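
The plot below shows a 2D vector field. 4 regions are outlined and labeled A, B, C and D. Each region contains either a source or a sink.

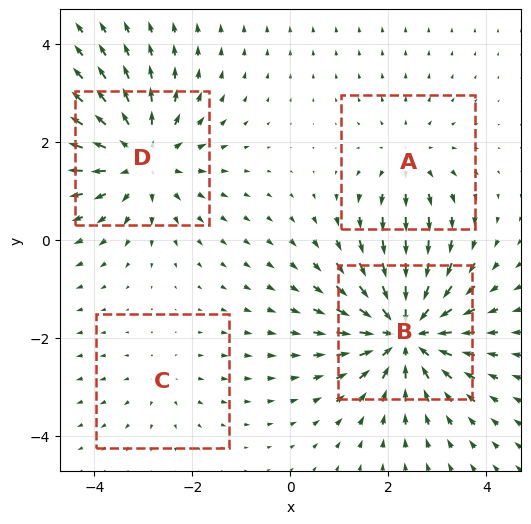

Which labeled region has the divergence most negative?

Divergence at each region's feature centre — A: about +3, B: about -6, C: about +2, D: about +5. Region B is most negative.

B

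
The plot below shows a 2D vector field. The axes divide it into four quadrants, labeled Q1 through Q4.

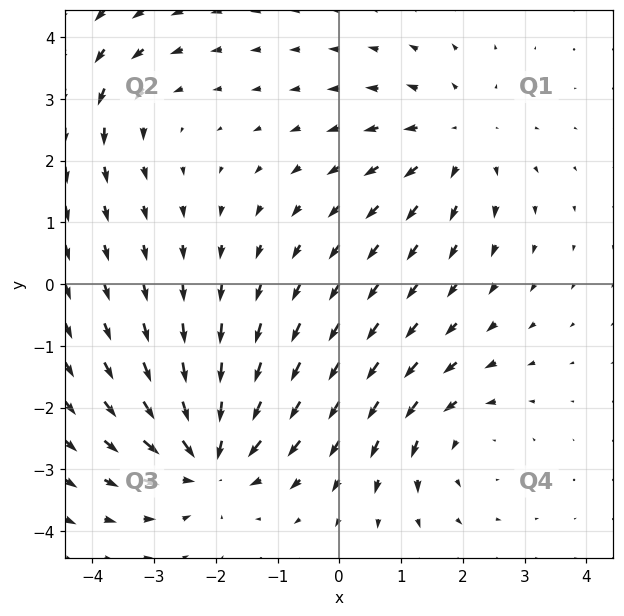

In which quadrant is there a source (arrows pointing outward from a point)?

The source sits at approximately (1.9, 2.3), which lies in quadrant Q1. The divergence there is about +3, positive as expected for a source.

Q1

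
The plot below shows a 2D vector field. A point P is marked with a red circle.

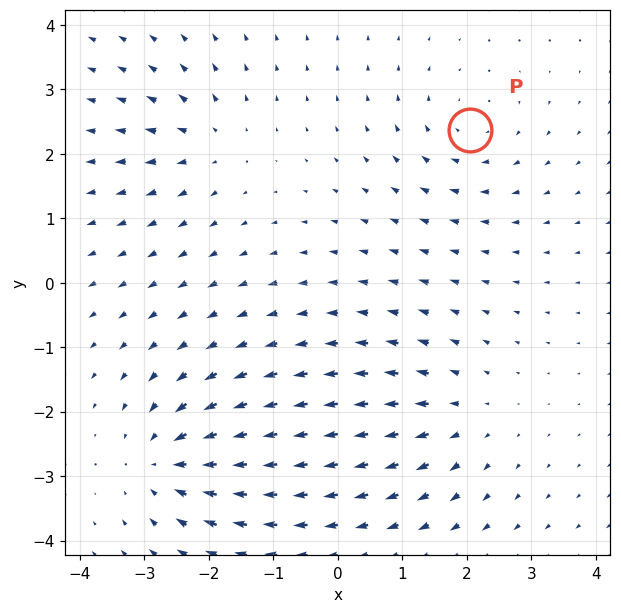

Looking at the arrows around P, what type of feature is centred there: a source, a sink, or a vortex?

At P (2.0, 2.4) the arrows circulate clockwise. Divergence ≈0, curl about -3 — near-zero divergence with nonzero curl is a vortex.

vortex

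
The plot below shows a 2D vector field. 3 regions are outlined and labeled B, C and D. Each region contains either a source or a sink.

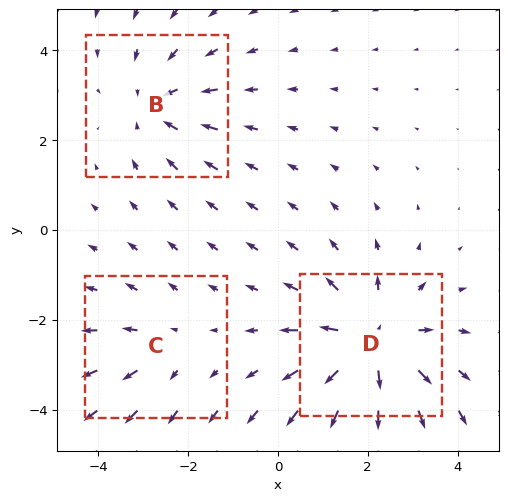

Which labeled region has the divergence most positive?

D

Divergence at each region's feature centre — B: about -3, C: about +2, D: about +5. Region D is most positive.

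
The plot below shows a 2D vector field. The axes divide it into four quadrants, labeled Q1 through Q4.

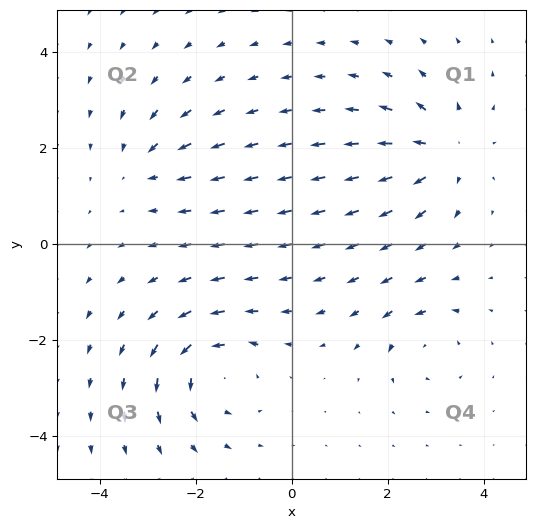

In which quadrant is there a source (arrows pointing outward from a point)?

Q1

The source sits at approximately (3.2, 1.9), which lies in quadrant Q1. The divergence there is about +4, positive as expected for a source.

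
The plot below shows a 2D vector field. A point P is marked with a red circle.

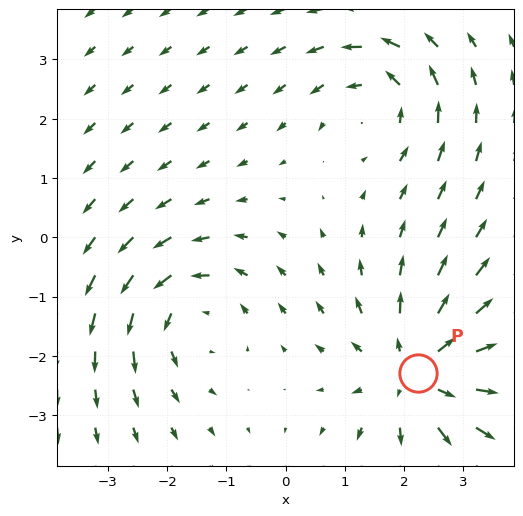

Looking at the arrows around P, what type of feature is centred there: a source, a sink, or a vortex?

At P (2.2, -2.3) the arrows spread outward. Divergence about +4, curl ≈0 — positive divergence with near-zero curl is a source.

source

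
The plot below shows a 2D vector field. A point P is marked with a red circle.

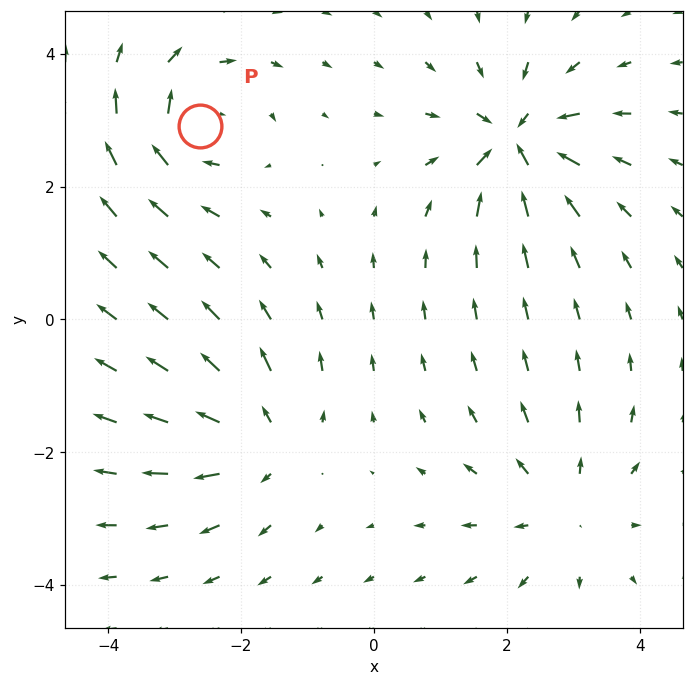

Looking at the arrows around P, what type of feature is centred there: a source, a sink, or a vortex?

At P (-2.6, 2.9) the arrows circulate clockwise. Divergence ≈0, curl about -4 — near-zero divergence with nonzero curl is a vortex.

vortex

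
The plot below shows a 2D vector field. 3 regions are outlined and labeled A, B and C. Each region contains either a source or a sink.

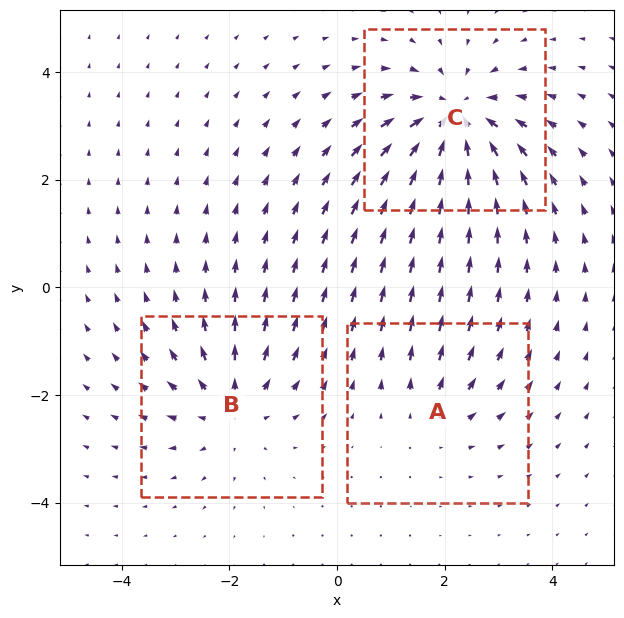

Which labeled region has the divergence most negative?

C

Divergence at each region's feature centre — A: about +2, B: about +3, C: about -4. Region C is most negative.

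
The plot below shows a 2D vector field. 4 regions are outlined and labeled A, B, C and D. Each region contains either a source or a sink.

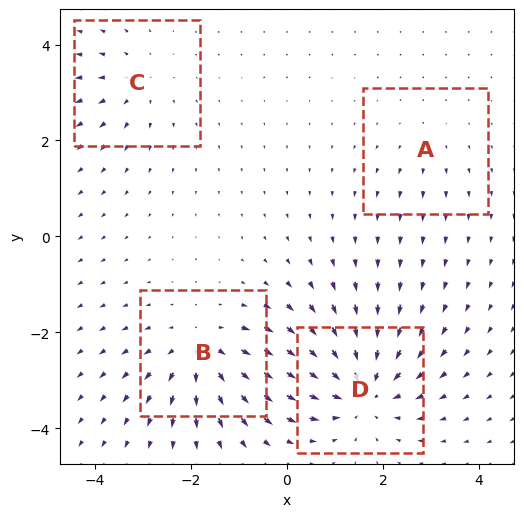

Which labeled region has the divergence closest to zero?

A

Divergence at each region's feature centre — A: about +2, B: about +5, C: about +3, D: about -6. Region A is closest to zero.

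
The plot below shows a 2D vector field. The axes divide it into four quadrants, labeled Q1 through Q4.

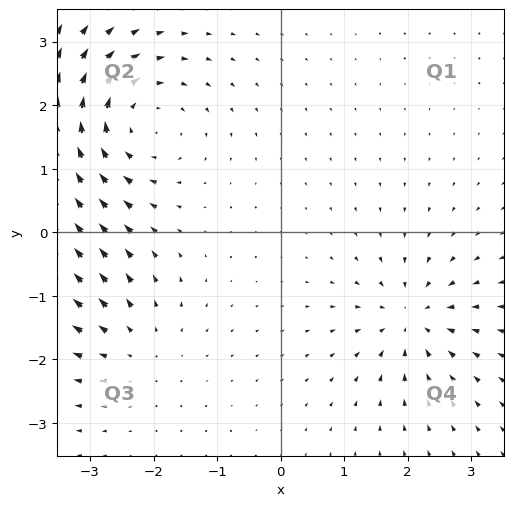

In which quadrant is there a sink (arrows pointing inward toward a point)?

Q4

The sink sits at approximately (2.1, -1.4), which lies in quadrant Q4. The divergence there is about -4, negative as expected for a sink.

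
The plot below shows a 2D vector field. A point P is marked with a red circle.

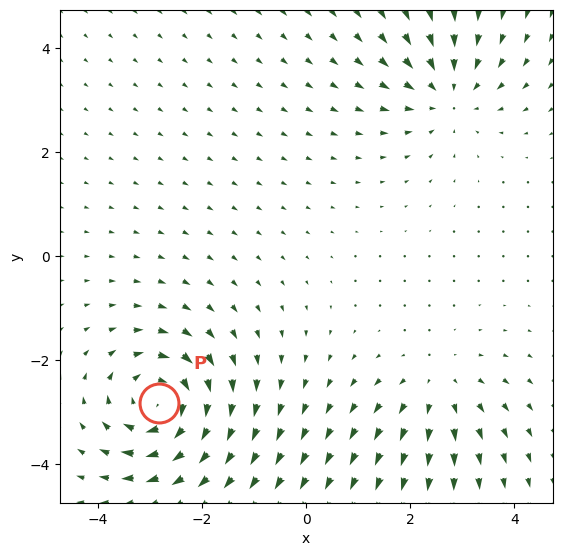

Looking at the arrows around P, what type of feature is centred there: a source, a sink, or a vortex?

At P (-2.8, -2.8) the arrows circulate clockwise. Divergence ≈0, curl about -6 — near-zero divergence with nonzero curl is a vortex.

vortex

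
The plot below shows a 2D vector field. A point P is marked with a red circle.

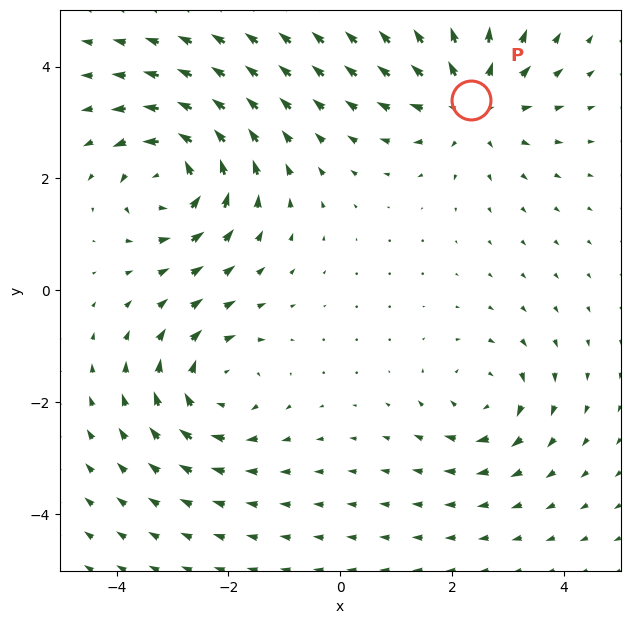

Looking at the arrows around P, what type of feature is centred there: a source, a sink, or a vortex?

source

At P (2.3, 3.4) the arrows spread outward. Divergence about +5, curl ≈0 — positive divergence with near-zero curl is a source.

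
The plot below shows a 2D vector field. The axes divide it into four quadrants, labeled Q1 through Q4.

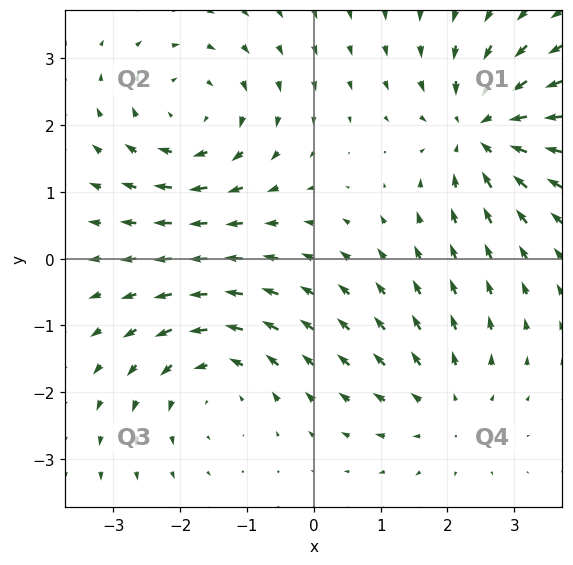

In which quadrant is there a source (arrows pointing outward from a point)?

Q4

The source sits at approximately (2.0, -2.2), which lies in quadrant Q4. The divergence there is about +3, positive as expected for a source.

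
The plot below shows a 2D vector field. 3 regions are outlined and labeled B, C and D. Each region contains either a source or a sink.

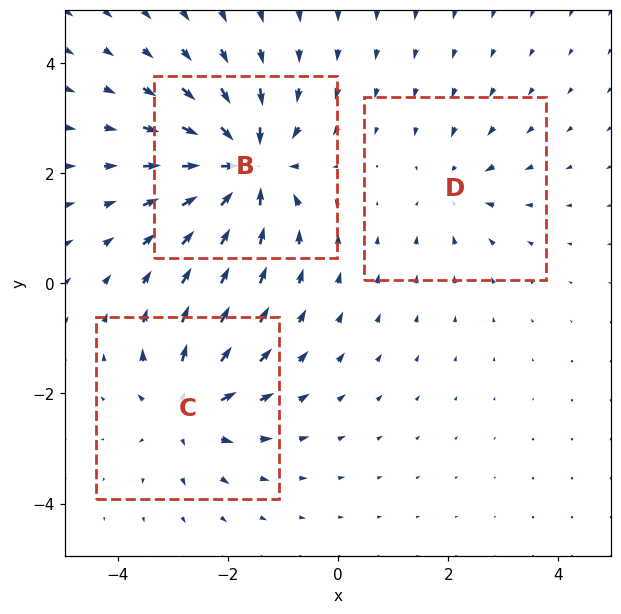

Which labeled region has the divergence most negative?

B

Divergence at each region's feature centre — B: about -6, C: about +4, D: about -3. Region B is most negative.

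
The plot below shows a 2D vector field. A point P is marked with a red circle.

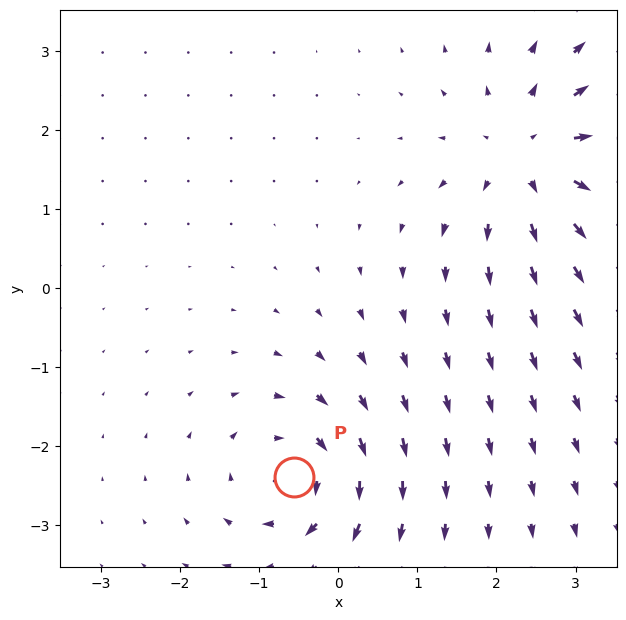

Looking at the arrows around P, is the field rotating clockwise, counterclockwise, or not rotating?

Near P at (-0.6, -2.4) the arrows circulate clockwise. The curl (z-component) there is about -5; negative curl means clockwise rotation.

clockwise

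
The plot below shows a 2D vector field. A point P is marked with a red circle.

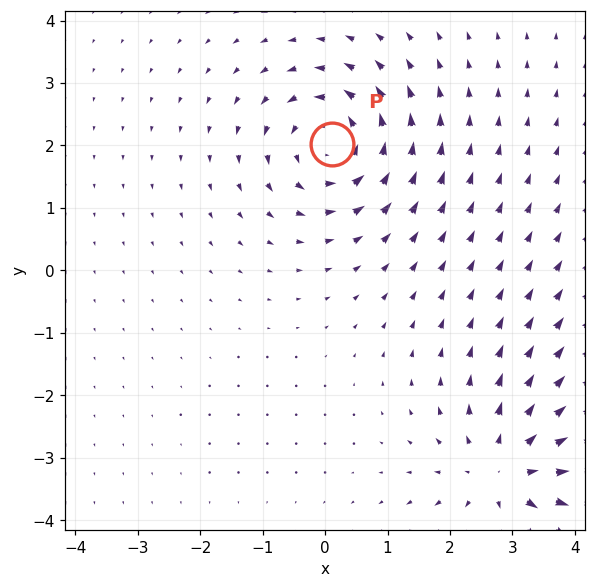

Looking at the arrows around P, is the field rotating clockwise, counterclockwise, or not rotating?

Near P at (0.1, 2.0) the arrows circulate counterclockwise. The curl (z-component) there is about +4; positive curl means counterclockwise rotation.

counterclockwise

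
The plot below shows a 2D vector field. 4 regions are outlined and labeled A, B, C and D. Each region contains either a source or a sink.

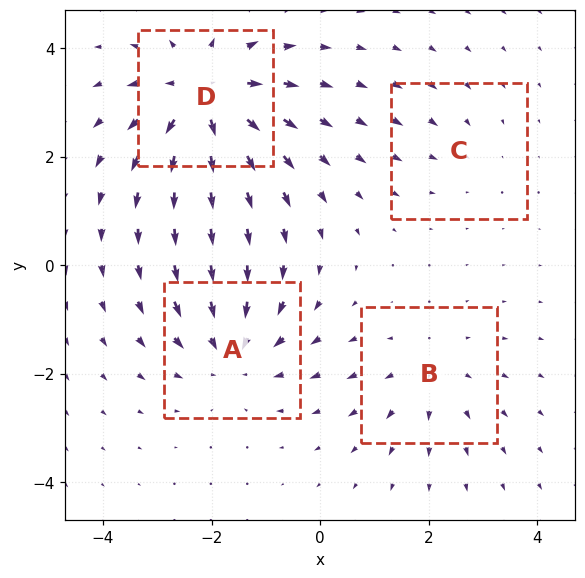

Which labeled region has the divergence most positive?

Divergence at each region's feature centre — A: about -4, B: about +3, C: about -2, D: about +6. Region D is most positive.

D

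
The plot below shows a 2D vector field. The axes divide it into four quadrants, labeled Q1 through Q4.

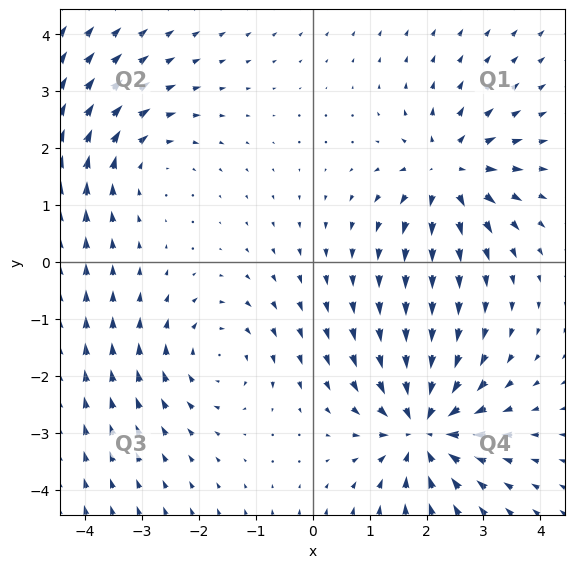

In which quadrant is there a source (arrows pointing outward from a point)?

The source sits at approximately (2.4, 1.6), which lies in quadrant Q1. The divergence there is about +4, positive as expected for a source.

Q1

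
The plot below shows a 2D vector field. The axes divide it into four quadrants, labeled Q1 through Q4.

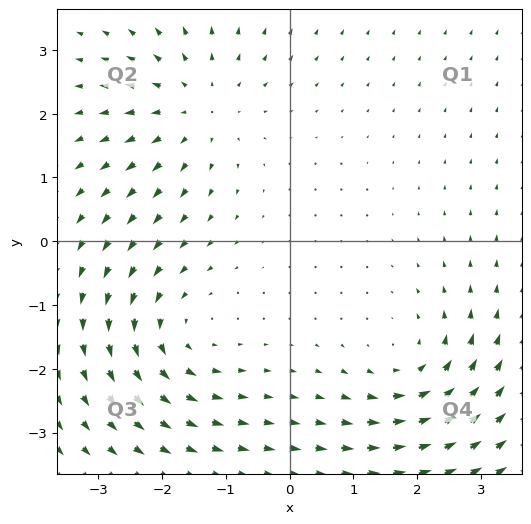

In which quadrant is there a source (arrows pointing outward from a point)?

The source sits at approximately (-1.4, 2.1), which lies in quadrant Q2. The divergence there is about +4, positive as expected for a source.

Q2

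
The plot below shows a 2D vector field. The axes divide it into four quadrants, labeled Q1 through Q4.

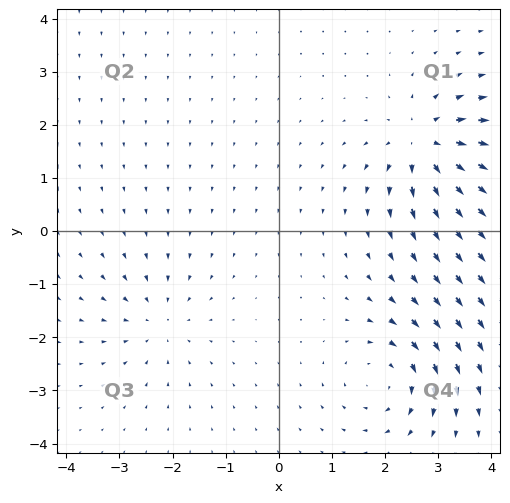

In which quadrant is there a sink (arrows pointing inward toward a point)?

Q3

The sink sits at approximately (-2.3, -1.7), which lies in quadrant Q3. The divergence there is about -3, negative as expected for a sink.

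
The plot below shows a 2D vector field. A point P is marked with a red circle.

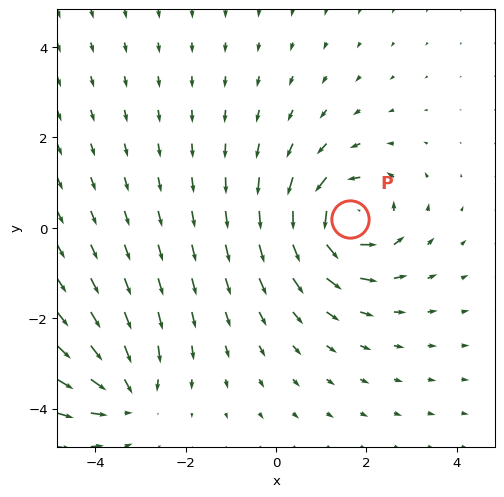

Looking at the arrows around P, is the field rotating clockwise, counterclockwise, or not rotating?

counterclockwise

Near P at (1.6, 0.2) the arrows circulate counterclockwise. The curl (z-component) there is about +6; positive curl means counterclockwise rotation.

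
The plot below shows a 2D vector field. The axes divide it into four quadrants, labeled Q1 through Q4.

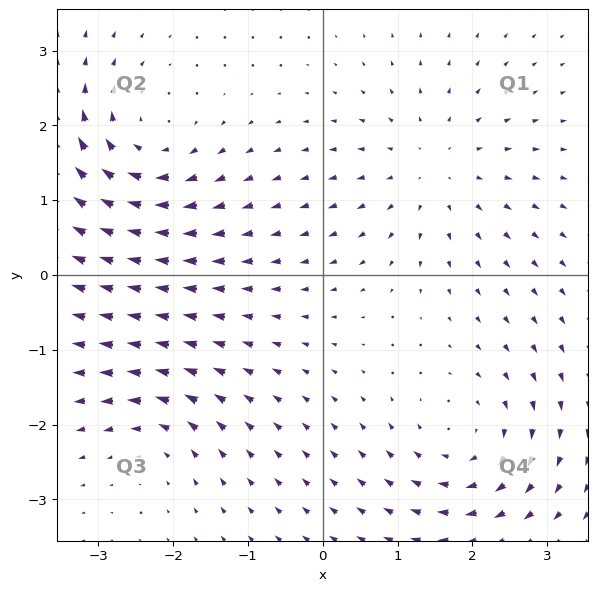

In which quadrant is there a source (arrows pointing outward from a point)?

The source sits at approximately (1.5, 1.4), which lies in quadrant Q1. The divergence there is about +4, positive as expected for a source.

Q1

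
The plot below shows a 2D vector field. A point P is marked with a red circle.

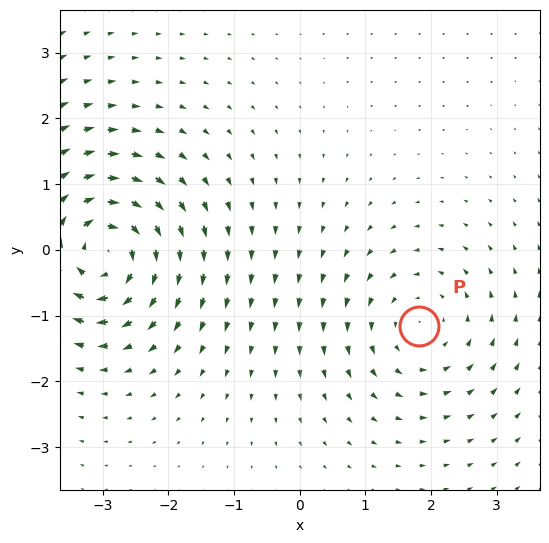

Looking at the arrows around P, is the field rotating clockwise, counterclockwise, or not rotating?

Near P at (1.8, -1.2) the arrows circulate counterclockwise. The curl (z-component) there is about +3; positive curl means counterclockwise rotation.

counterclockwise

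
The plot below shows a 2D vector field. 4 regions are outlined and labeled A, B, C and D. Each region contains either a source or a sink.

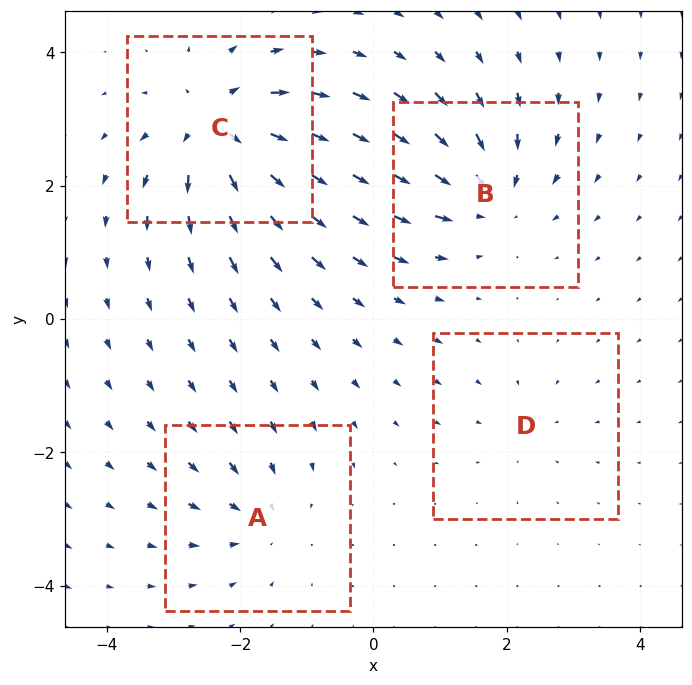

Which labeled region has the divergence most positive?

C

Divergence at each region's feature centre — A: about -4, B: about -6, C: about +8, D: about -3. Region C is most positive.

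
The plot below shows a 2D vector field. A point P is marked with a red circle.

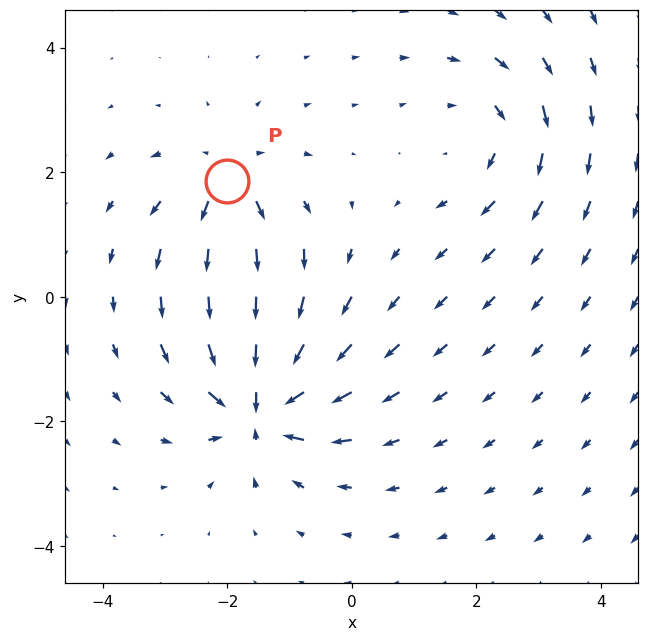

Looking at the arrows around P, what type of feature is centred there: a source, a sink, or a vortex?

source

At P (-2.0, 1.9) the arrows spread outward. Divergence about +4, curl ≈0 — positive divergence with near-zero curl is a source.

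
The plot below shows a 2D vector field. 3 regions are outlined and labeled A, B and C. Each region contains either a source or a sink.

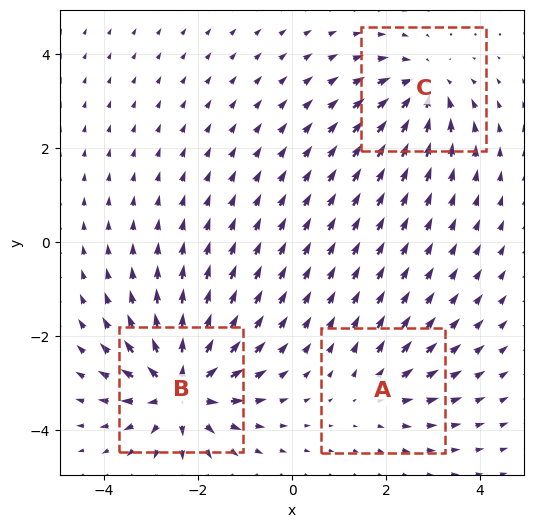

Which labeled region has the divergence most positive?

B

Divergence at each region's feature centre — A: about +2, B: about +6, C: about -4. Region B is most positive.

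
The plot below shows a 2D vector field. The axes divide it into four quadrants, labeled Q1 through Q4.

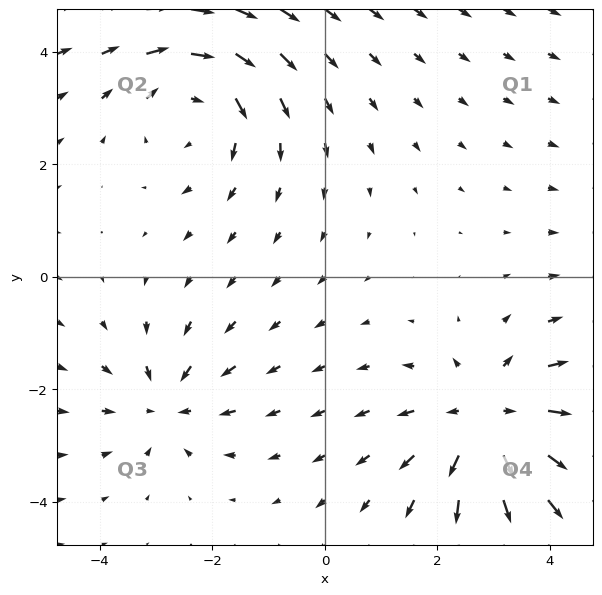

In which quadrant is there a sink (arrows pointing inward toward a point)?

The sink sits at approximately (-2.8, -2.3), which lies in quadrant Q3. The divergence there is about -3, negative as expected for a sink.

Q3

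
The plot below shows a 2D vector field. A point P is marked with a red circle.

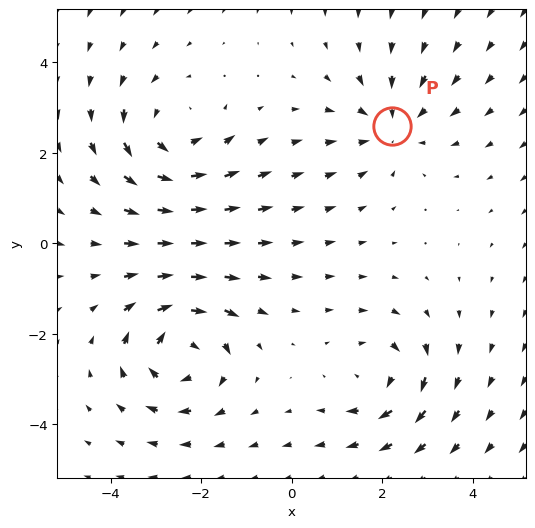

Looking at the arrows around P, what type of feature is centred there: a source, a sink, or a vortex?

sink

At P (2.2, 2.6) the arrows converge inward. Divergence about -3, curl ≈0 — negative divergence with near-zero curl is a sink.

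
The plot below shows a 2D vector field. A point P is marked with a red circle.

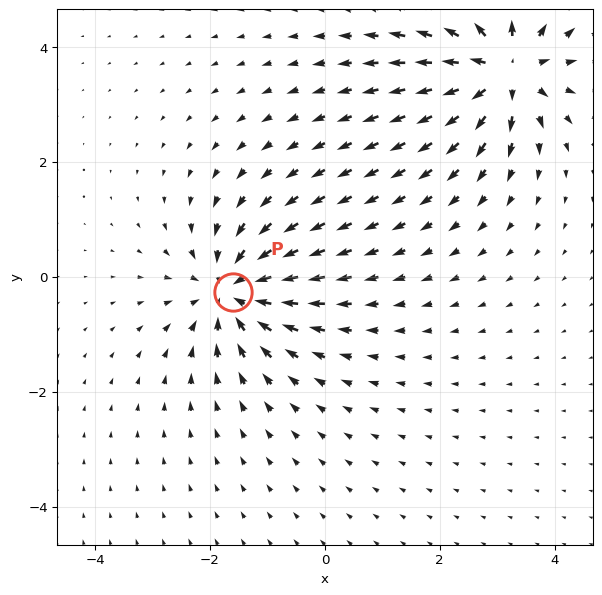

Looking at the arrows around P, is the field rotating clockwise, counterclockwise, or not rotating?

Near P at (-1.6, -0.3) the arrows show no circulation. The curl there is ≈0.

not rotating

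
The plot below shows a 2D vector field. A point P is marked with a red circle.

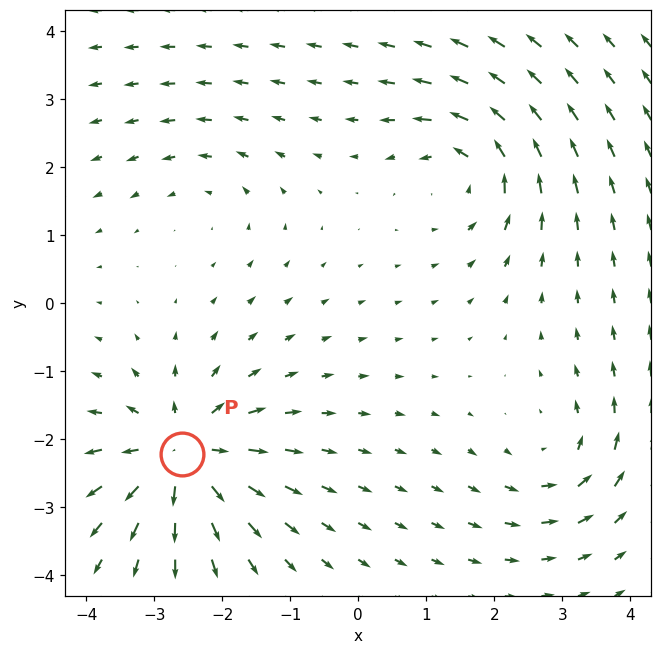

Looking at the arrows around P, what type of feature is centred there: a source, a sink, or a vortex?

source

At P (-2.6, -2.2) the arrows spread outward. Divergence about +6, curl ≈0 — positive divergence with near-zero curl is a source.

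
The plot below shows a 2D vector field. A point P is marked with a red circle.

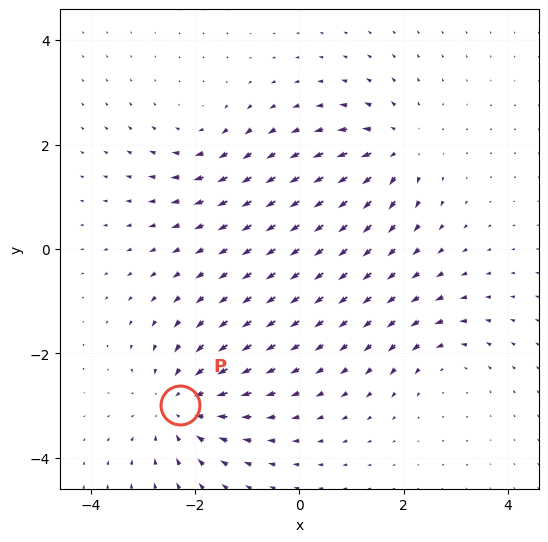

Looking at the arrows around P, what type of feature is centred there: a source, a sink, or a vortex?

sink

At P (-2.3, -3.0) the arrows converge inward. Divergence about -5, curl ≈0 — negative divergence with near-zero curl is a sink.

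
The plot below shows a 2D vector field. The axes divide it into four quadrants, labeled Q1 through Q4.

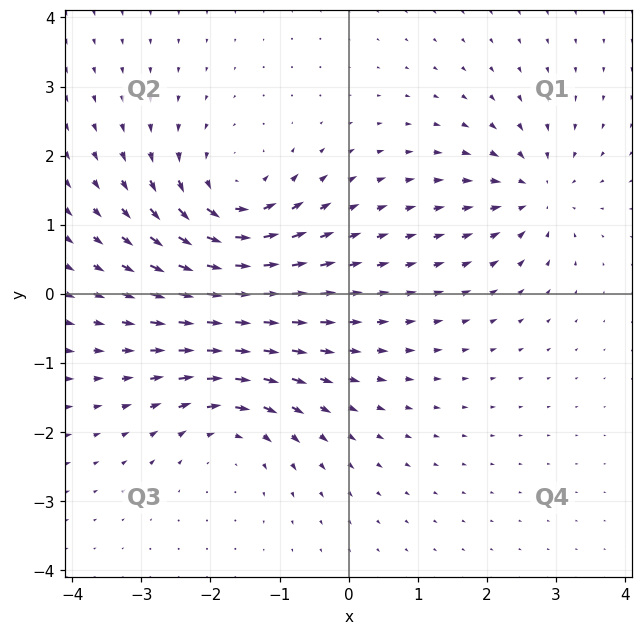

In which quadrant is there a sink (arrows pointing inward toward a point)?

The sink sits at approximately (2.7, 1.5), which lies in quadrant Q1. The divergence there is about -5, negative as expected for a sink.

Q1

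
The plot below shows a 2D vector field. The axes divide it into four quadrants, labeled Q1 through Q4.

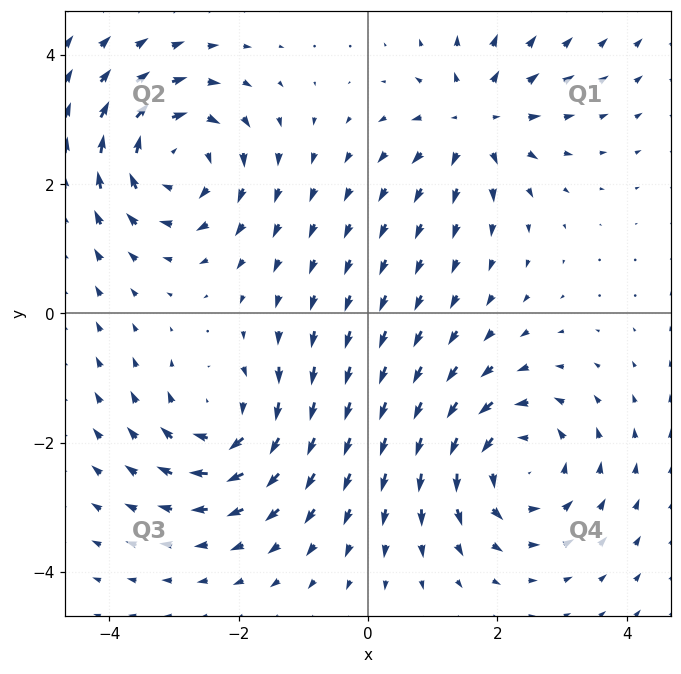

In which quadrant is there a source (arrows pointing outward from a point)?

The source sits at approximately (1.7, 3.0), which lies in quadrant Q1. The divergence there is about +4, positive as expected for a source.

Q1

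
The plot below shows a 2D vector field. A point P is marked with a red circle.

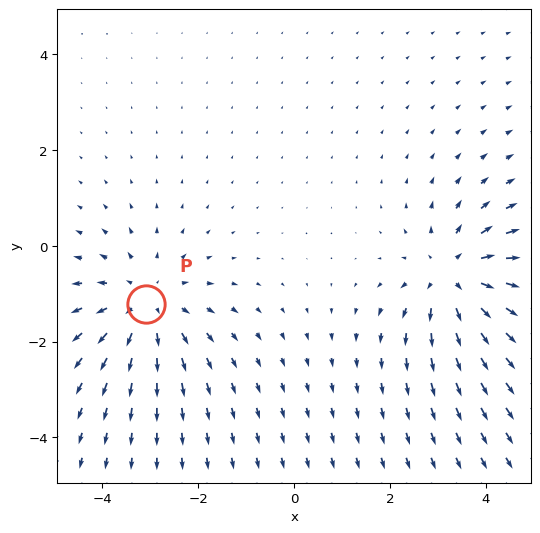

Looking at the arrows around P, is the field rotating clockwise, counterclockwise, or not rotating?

Near P at (-3.1, -1.2) the arrows show no circulation. The curl there is ≈0.

not rotating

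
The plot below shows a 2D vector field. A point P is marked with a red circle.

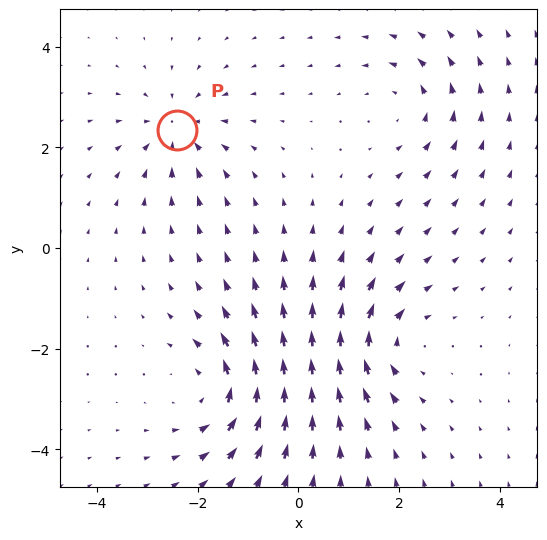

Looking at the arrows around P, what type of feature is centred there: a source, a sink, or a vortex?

sink

At P (-2.4, 2.3) the arrows converge inward. Divergence about -4, curl ≈0 — negative divergence with near-zero curl is a sink.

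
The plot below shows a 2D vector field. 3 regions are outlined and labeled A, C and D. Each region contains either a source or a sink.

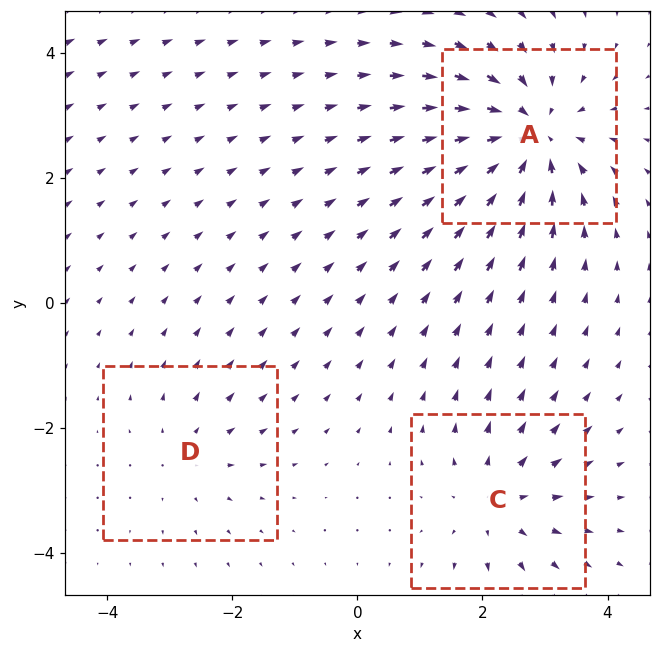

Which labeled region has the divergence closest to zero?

Divergence at each region's feature centre — A: about -5, C: about +3, D: about +2. Region D is closest to zero.

D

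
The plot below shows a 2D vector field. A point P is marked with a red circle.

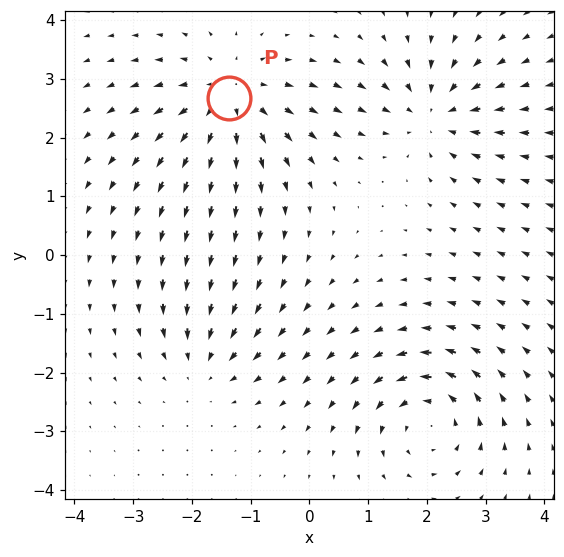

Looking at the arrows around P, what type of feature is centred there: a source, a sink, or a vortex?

At P (-1.4, 2.7) the arrows spread outward. Divergence about +5, curl ≈0 — positive divergence with near-zero curl is a source.

source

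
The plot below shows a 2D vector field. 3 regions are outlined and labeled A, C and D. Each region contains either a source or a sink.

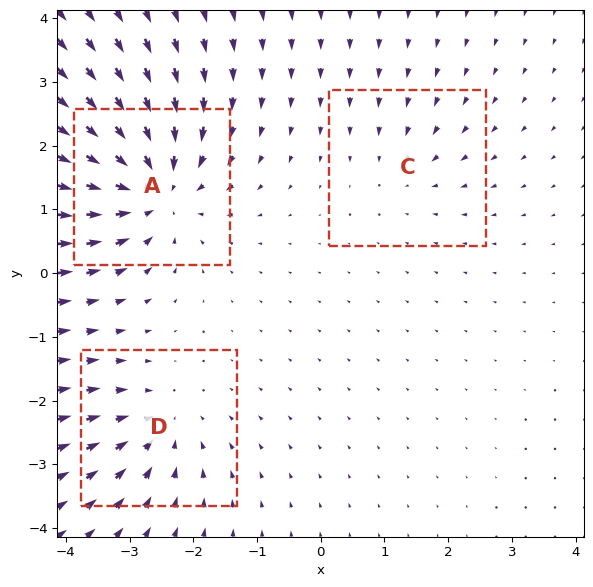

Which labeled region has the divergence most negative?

Divergence at each region's feature centre — A: about -6, C: about -2, D: about -3. Region A is most negative.

A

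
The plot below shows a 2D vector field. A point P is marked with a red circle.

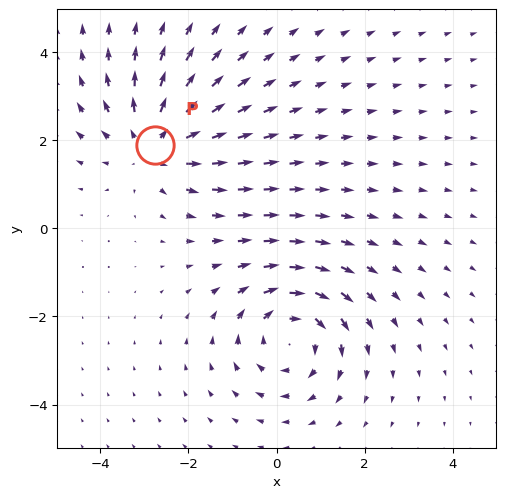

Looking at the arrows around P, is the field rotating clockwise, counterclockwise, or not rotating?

Near P at (-2.8, 1.9) the arrows show no circulation. The curl there is ≈0.

not rotating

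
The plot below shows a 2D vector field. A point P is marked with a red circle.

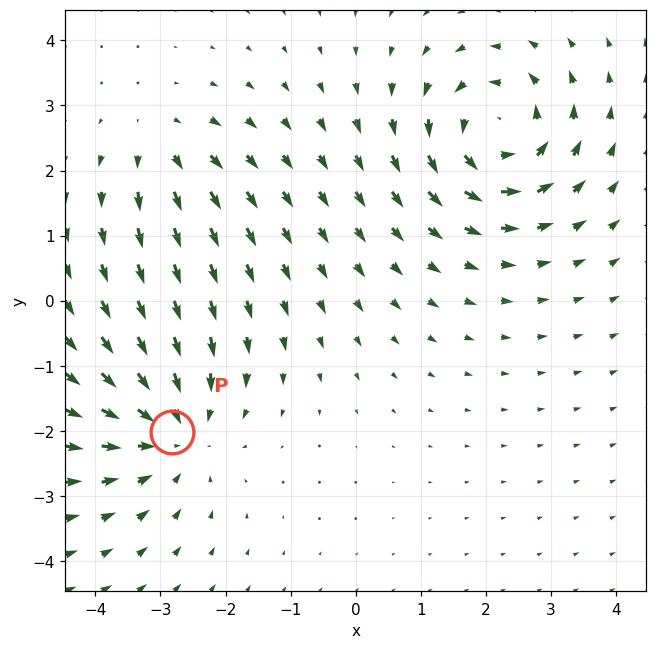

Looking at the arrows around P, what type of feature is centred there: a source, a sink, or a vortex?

sink

At P (-2.8, -2.0) the arrows converge inward. Divergence about -4, curl ≈0 — negative divergence with near-zero curl is a sink.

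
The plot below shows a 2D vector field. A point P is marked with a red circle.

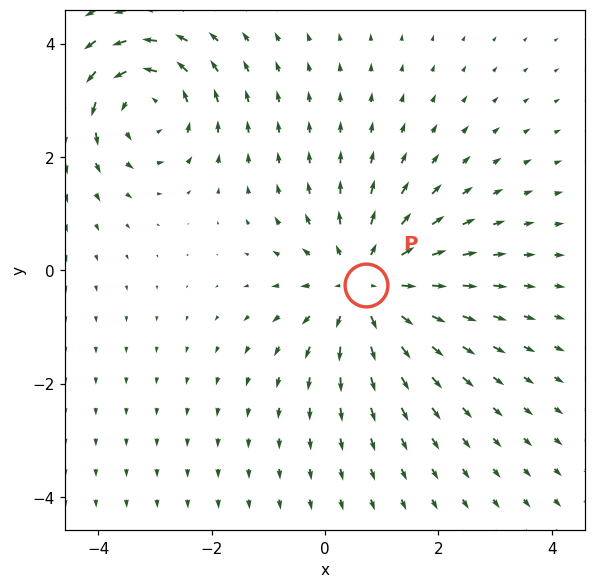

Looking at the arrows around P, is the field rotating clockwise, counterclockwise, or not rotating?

Near P at (0.7, -0.3) the arrows show no circulation. The curl there is ≈0.

not rotating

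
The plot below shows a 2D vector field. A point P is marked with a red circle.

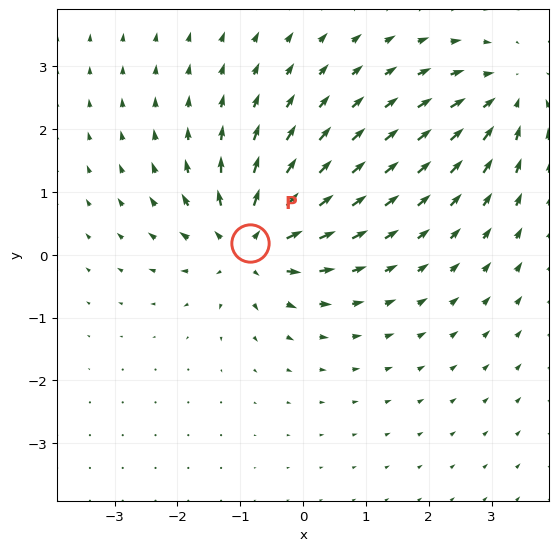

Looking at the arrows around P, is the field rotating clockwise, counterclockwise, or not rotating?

Near P at (-0.8, 0.2) the arrows show no circulation. The curl there is ≈0.

not rotating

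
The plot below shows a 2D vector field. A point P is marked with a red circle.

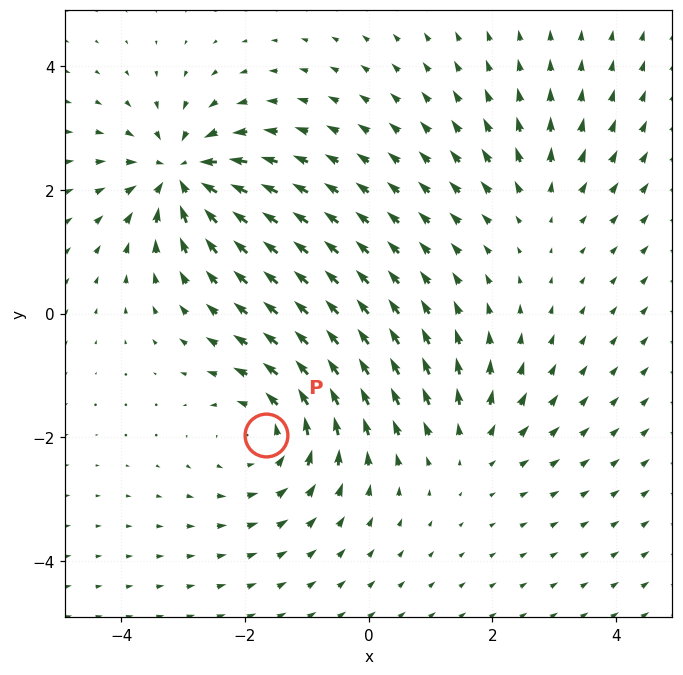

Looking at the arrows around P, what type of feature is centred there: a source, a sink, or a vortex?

At P (-1.7, -2.0) the arrows circulate counterclockwise. Divergence ≈0, curl about +4 — near-zero divergence with nonzero curl is a vortex.

vortex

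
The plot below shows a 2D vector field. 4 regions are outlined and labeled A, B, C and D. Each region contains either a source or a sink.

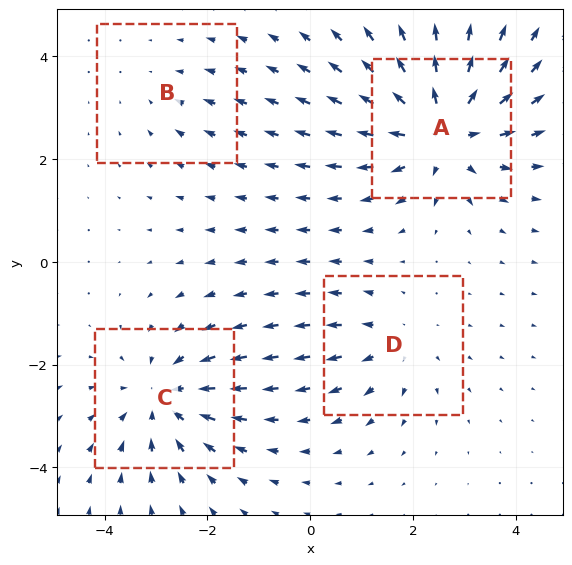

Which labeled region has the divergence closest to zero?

Divergence at each region's feature centre — A: about +7, B: about -2, C: about -5, D: about +3. Region B is closest to zero.

B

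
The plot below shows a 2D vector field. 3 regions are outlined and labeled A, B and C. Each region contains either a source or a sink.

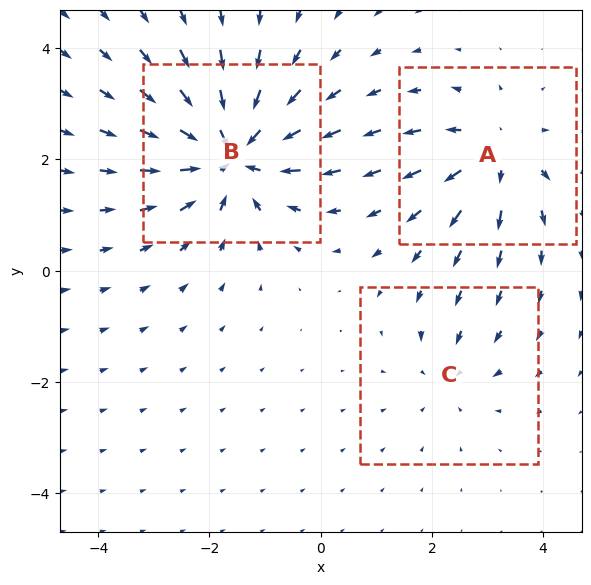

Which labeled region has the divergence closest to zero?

C

Divergence at each region's feature centre — A: about +3, B: about -5, C: about -2. Region C is closest to zero.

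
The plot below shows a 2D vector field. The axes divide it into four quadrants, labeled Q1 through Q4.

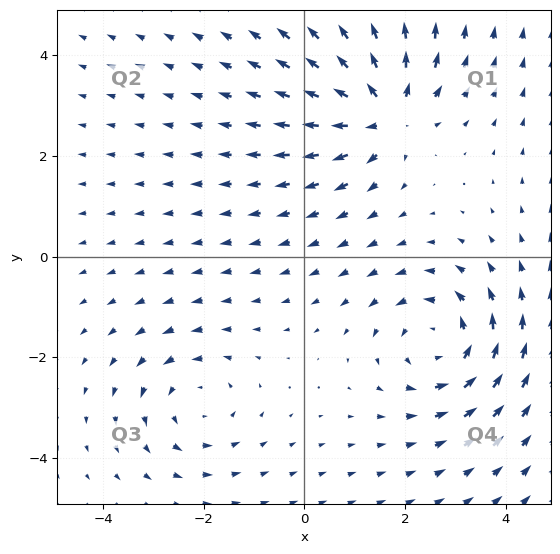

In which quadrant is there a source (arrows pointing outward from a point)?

Q1

The source sits at approximately (1.6, 2.9), which lies in quadrant Q1. The divergence there is about +5, positive as expected for a source.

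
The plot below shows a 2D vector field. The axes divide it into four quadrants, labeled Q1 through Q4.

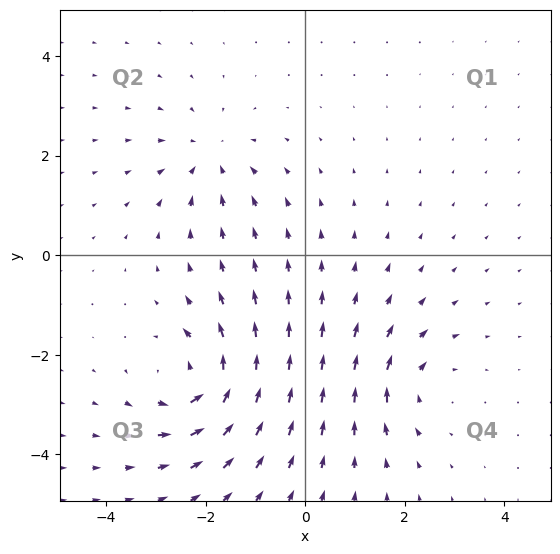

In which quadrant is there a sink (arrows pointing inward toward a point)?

Q2

The sink sits at approximately (-1.9, 1.9), which lies in quadrant Q2. The divergence there is about -3, negative as expected for a sink.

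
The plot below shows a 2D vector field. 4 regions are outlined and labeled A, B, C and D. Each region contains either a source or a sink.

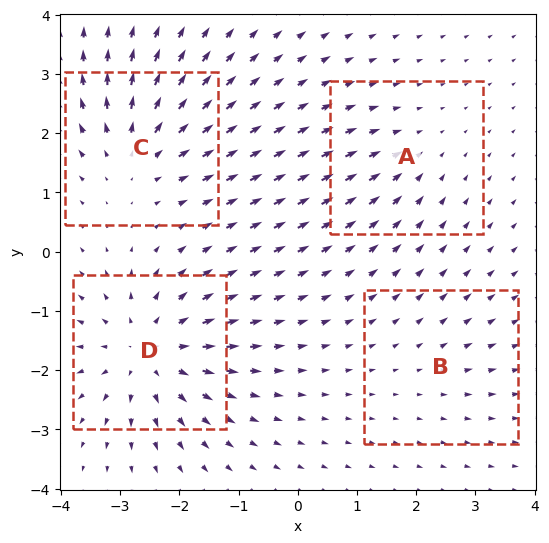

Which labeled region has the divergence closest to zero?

Divergence at each region's feature centre — A: about -3, B: about +2, C: about +5, D: about +7. Region B is closest to zero.

B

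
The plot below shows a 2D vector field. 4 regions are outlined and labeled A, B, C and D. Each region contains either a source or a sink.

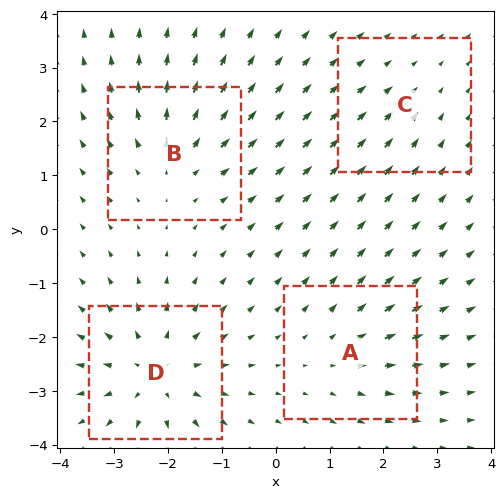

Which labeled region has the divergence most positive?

Divergence at each region's feature centre — A: about +3, B: about +4, C: about -2, D: about +7. Region D is most positive.

D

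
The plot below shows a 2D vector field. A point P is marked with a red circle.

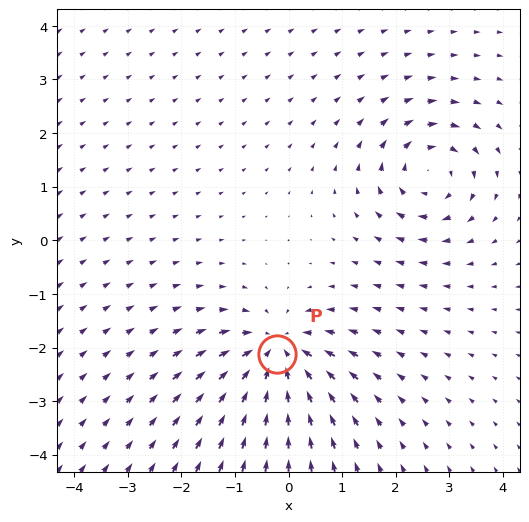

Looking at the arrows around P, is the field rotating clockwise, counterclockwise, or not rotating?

not rotating

Near P at (-0.2, -2.1) the arrows show no circulation. The curl there is ≈0.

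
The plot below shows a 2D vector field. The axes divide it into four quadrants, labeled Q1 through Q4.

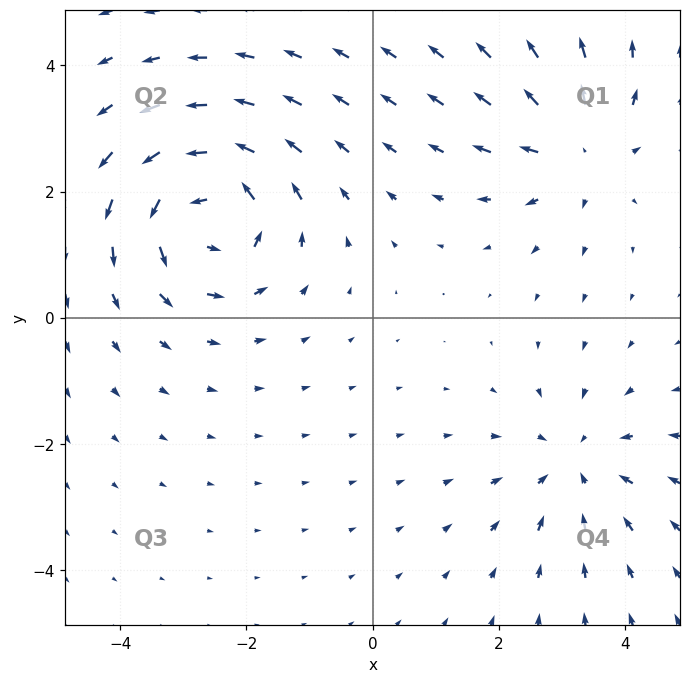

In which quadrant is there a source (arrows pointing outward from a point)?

Q1

The source sits at approximately (3.3, 2.7), which lies in quadrant Q1. The divergence there is about +3, positive as expected for a source.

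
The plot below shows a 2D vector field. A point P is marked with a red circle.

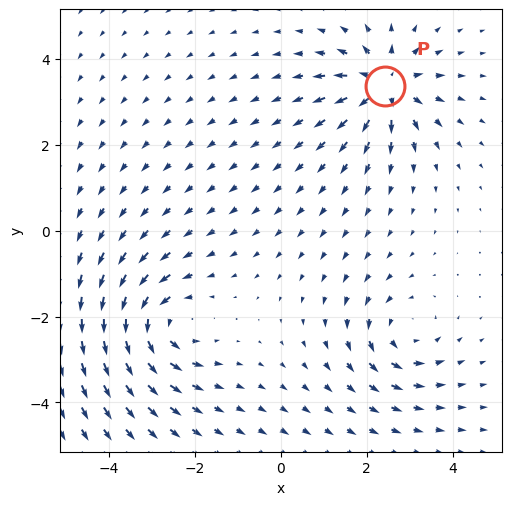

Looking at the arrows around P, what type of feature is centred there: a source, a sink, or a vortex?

source

At P (2.4, 3.4) the arrows spread outward. Divergence about +6, curl ≈0 — positive divergence with near-zero curl is a source.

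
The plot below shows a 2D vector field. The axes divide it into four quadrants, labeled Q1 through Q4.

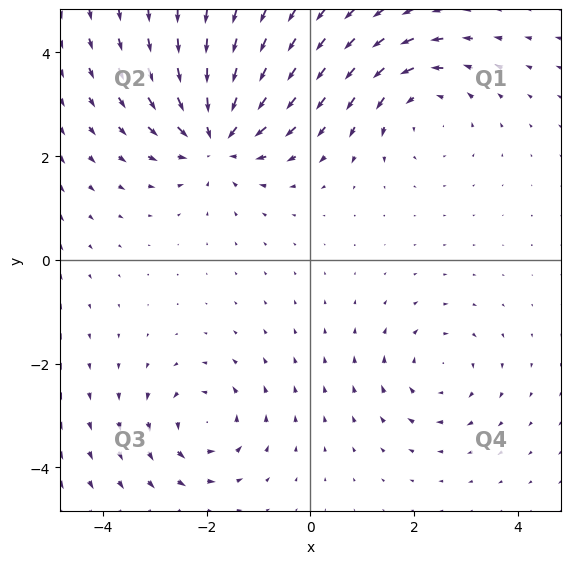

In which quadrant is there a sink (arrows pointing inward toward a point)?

The sink sits at approximately (-1.8, 2.4), which lies in quadrant Q2. The divergence there is about -5, negative as expected for a sink.

Q2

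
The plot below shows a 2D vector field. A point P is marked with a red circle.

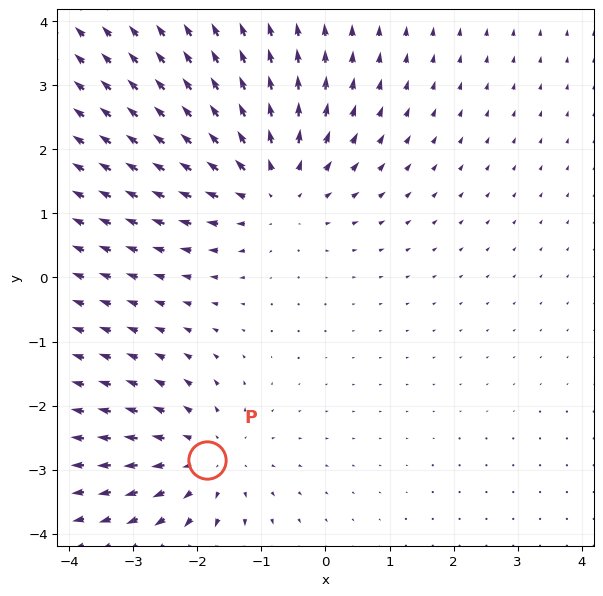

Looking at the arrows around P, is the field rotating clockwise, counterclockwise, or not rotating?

Near P at (-1.9, -2.8) the arrows show no circulation. The curl there is ≈0.

not rotating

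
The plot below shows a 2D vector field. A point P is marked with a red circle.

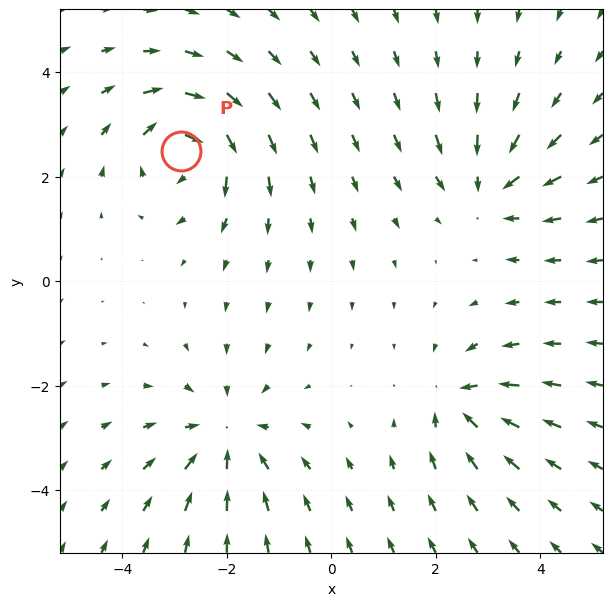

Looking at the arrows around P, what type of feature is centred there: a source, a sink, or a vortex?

At P (-2.9, 2.5) the arrows circulate clockwise. Divergence ≈0, curl about -6 — near-zero divergence with nonzero curl is a vortex.

vortex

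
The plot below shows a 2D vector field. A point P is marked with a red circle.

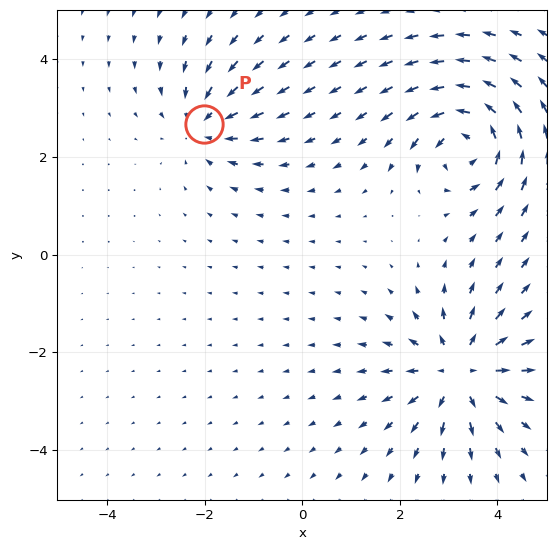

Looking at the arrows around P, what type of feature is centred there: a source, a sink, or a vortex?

At P (-2.0, 2.7) the arrows converge inward. Divergence about -4, curl ≈0 — negative divergence with near-zero curl is a sink.

sink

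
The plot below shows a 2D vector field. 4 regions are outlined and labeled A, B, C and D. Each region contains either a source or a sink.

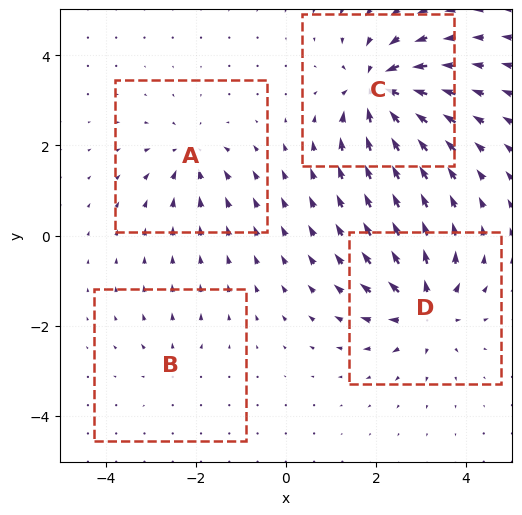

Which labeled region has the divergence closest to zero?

Divergence at each region's feature centre — A: about -4, B: about +3, C: about -8, D: about +7. Region B is closest to zero.

B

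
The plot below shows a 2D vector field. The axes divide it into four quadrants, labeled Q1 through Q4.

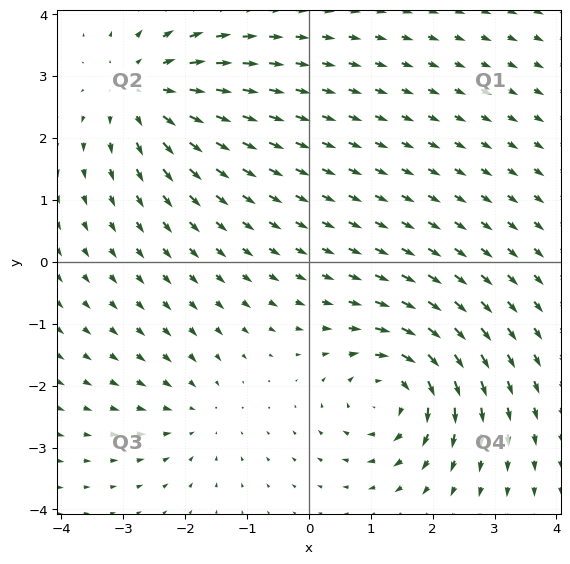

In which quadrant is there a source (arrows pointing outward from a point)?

Q2

The source sits at approximately (-2.7, 2.8), which lies in quadrant Q2. The divergence there is about +5, positive as expected for a source.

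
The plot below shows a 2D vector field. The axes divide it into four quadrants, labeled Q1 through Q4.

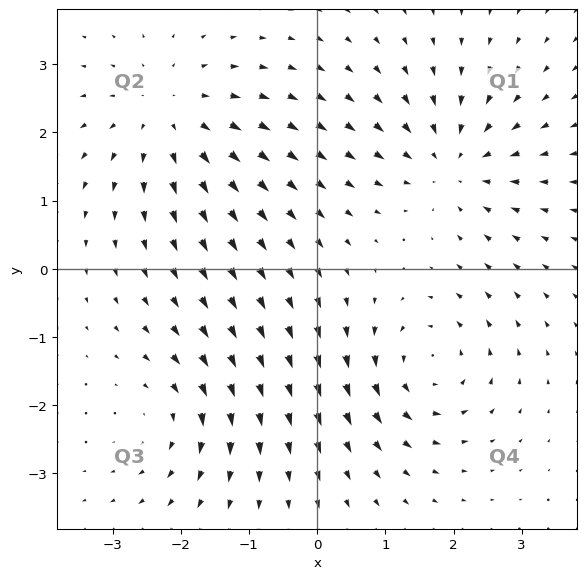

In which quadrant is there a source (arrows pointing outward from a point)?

The source sits at approximately (-2.2, 2.3), which lies in quadrant Q2. The divergence there is about +3, positive as expected for a source.

Q2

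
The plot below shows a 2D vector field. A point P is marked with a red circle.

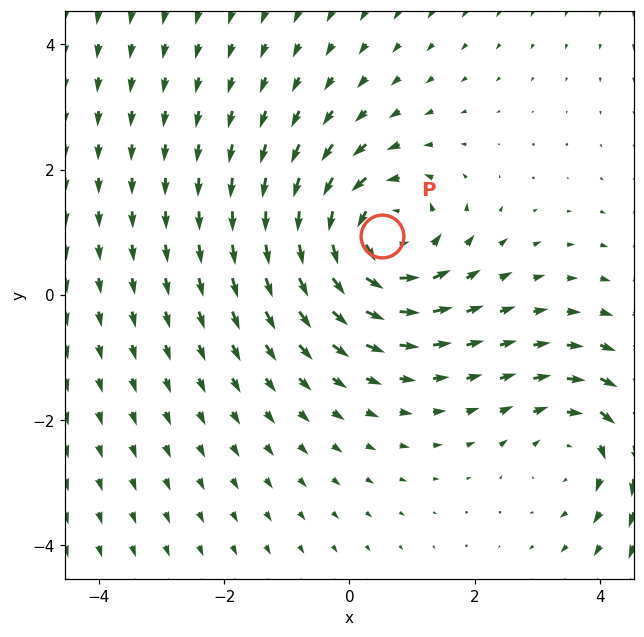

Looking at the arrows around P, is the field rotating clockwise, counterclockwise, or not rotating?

Near P at (0.5, 0.9) the arrows circulate counterclockwise. The curl (z-component) there is about +4; positive curl means counterclockwise rotation.

counterclockwise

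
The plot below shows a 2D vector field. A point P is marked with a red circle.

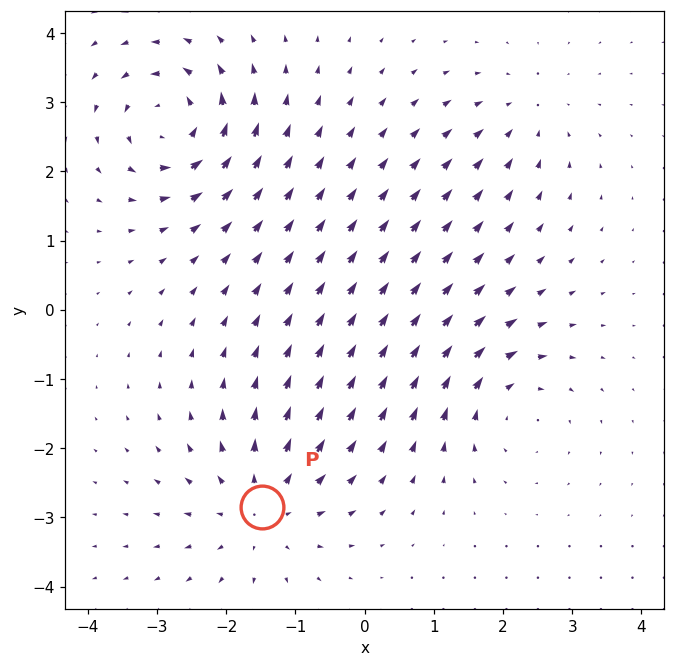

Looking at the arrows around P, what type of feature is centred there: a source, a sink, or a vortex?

source

At P (-1.5, -2.9) the arrows spread outward. Divergence about +5, curl ≈0 — positive divergence with near-zero curl is a source.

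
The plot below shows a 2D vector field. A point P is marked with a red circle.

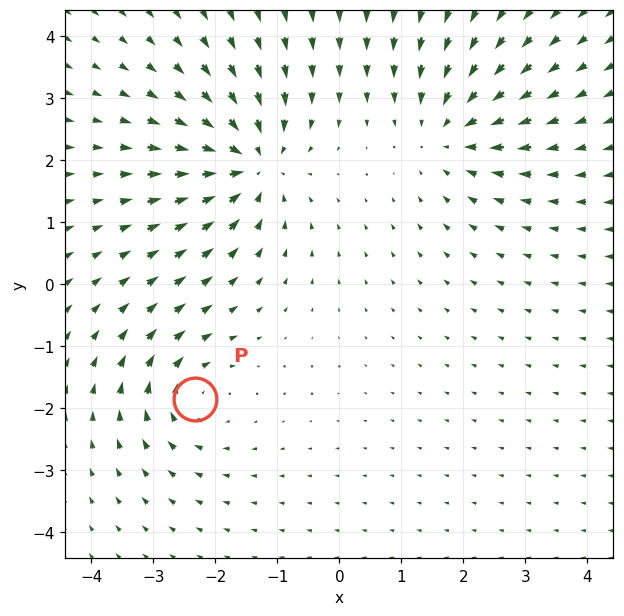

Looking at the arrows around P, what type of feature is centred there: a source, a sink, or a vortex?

vortex

At P (-2.3, -1.9) the arrows circulate clockwise. Divergence ≈0, curl about -4 — near-zero divergence with nonzero curl is a vortex.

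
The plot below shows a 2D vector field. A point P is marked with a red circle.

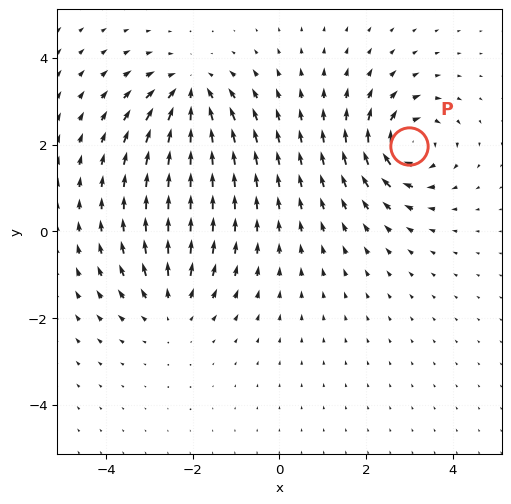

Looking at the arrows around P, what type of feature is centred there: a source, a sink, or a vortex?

At P (3.0, 2.0) the arrows circulate clockwise. Divergence ≈0, curl about -7 — near-zero divergence with nonzero curl is a vortex.

vortex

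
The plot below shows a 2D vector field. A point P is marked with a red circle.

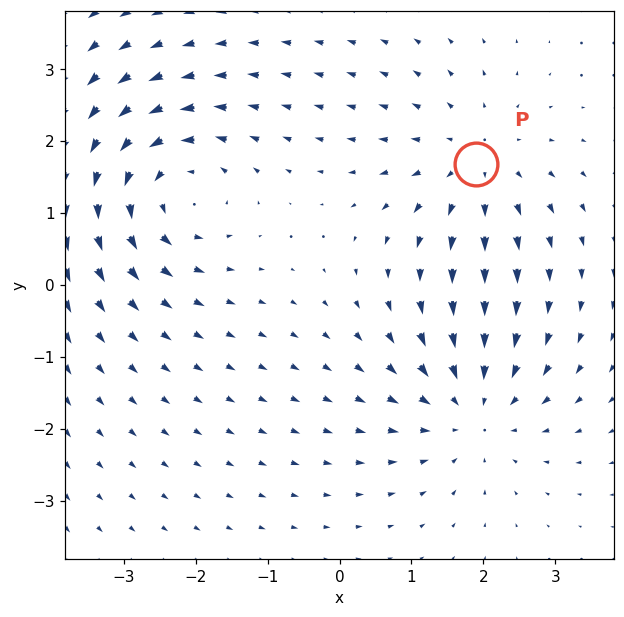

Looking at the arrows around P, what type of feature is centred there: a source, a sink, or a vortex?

source

At P (1.9, 1.7) the arrows spread outward. Divergence about +3, curl ≈0 — positive divergence with near-zero curl is a source.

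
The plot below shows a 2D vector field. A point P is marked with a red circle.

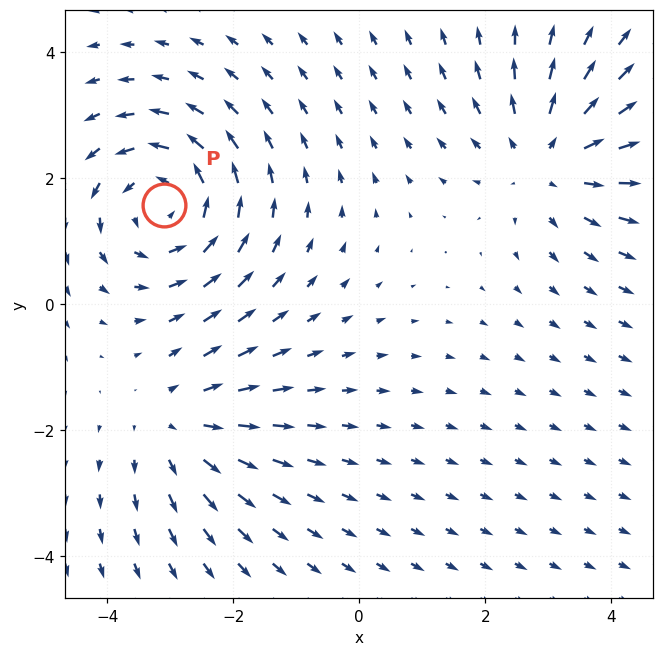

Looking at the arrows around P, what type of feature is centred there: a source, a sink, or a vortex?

vortex

At P (-3.1, 1.6) the arrows circulate counterclockwise. Divergence ≈0, curl about +4 — near-zero divergence with nonzero curl is a vortex.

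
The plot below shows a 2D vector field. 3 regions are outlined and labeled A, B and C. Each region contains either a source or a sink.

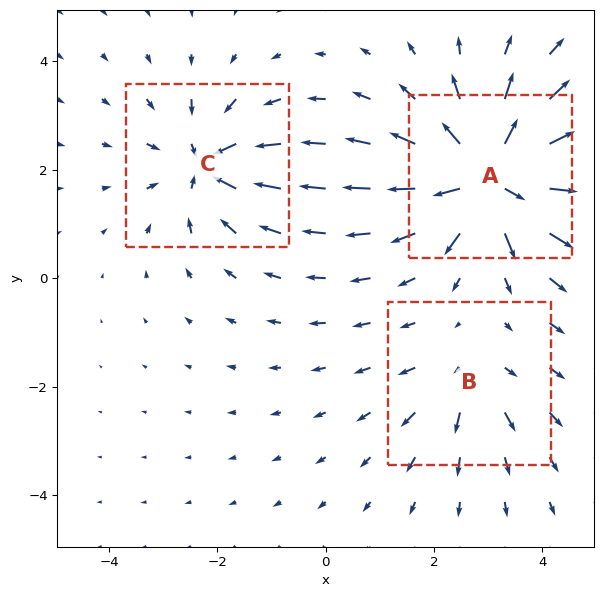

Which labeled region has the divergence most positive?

Divergence at each region's feature centre — A: about +6, B: about +2, C: about -4. Region A is most positive.

A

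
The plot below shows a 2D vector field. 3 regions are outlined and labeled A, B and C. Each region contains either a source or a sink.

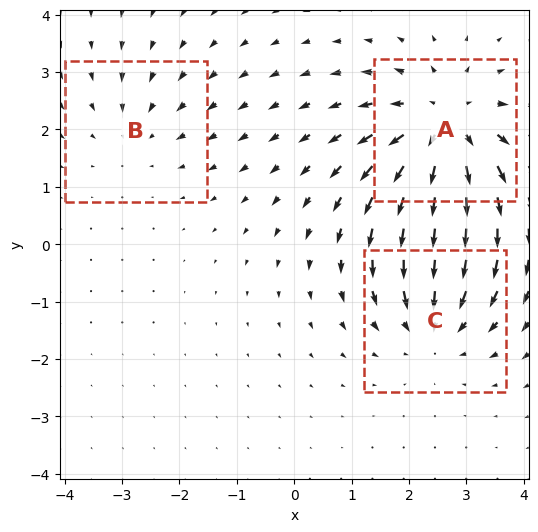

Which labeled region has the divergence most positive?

A

Divergence at each region's feature centre — A: about +4, B: about -2, C: about -3. Region A is most positive.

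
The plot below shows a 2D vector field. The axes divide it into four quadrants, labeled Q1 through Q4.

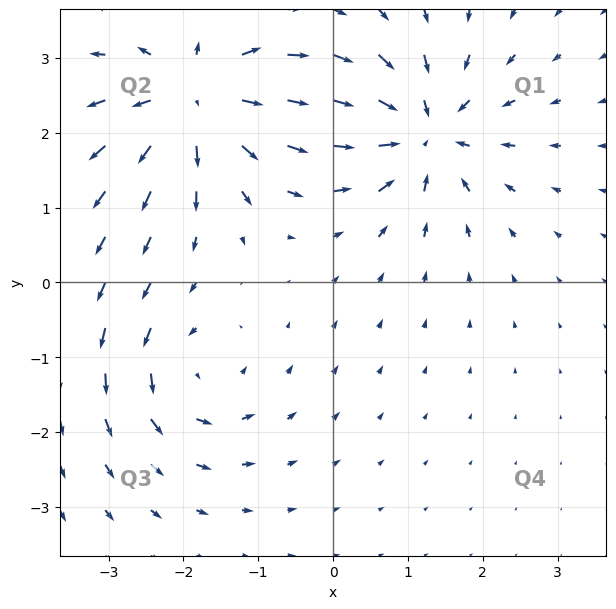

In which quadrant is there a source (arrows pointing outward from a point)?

Q2

The source sits at approximately (-1.8, 2.5), which lies in quadrant Q2. The divergence there is about +7, positive as expected for a source.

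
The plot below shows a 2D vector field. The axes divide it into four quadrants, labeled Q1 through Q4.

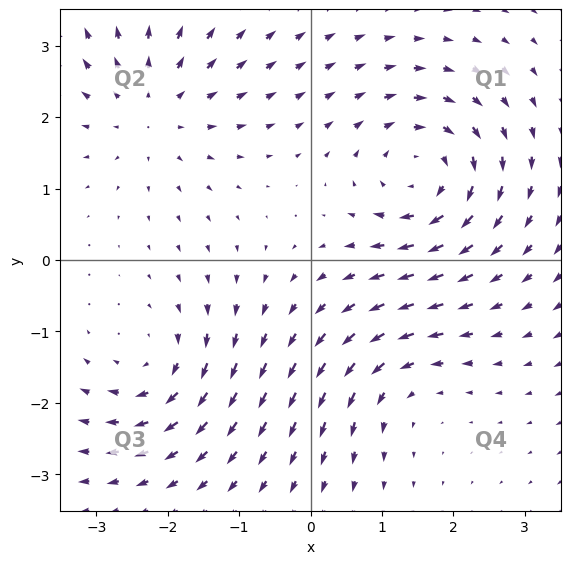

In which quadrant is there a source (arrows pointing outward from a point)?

Q2

The source sits at approximately (-2.2, 2.1), which lies in quadrant Q2. The divergence there is about +4, positive as expected for a source.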